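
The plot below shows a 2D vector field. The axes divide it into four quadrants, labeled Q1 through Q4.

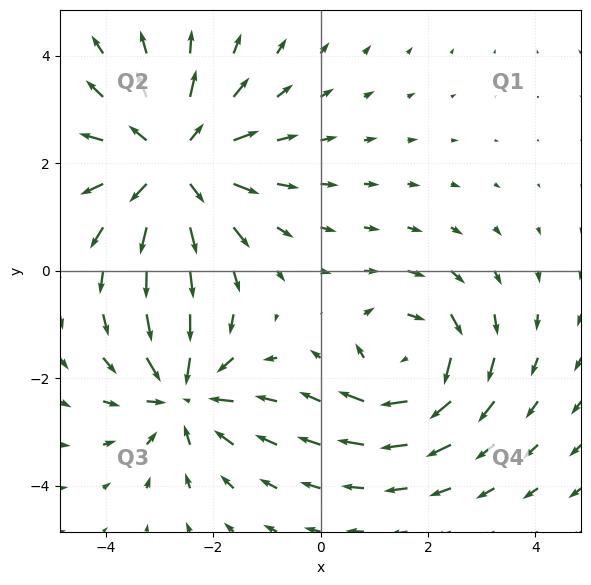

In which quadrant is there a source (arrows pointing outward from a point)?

The source sits at approximately (-2.7, 2.0), which lies in quadrant Q2. The divergence there is about +4, positive as expected for a source.

Q2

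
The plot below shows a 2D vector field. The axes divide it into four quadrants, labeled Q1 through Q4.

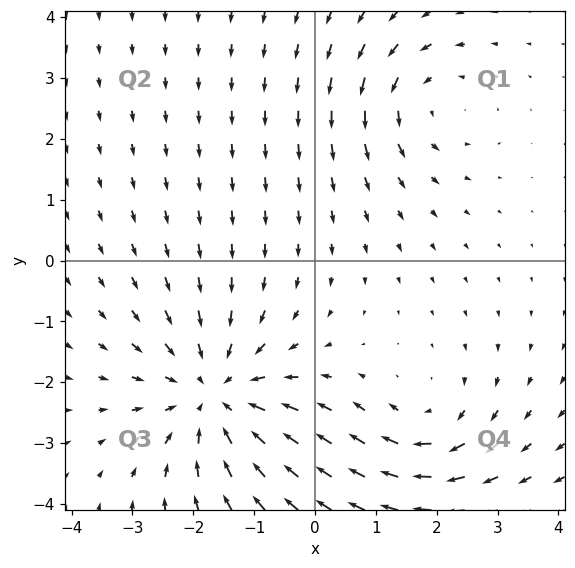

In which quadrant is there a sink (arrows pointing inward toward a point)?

The sink sits at approximately (-1.6, -2.2), which lies in quadrant Q3. The divergence there is about -4, negative as expected for a sink.

Q3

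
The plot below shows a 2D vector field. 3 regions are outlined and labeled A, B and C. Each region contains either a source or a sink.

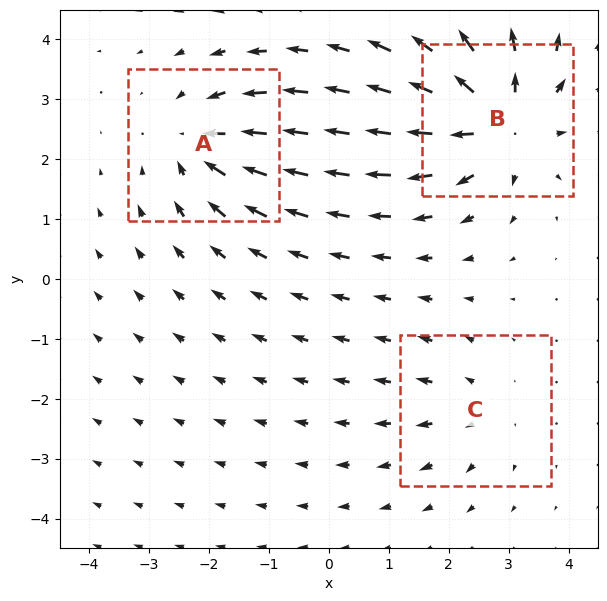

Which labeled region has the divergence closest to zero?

Divergence at each region's feature centre — A: about -4, B: about +5, C: about +2. Region C is closest to zero.

C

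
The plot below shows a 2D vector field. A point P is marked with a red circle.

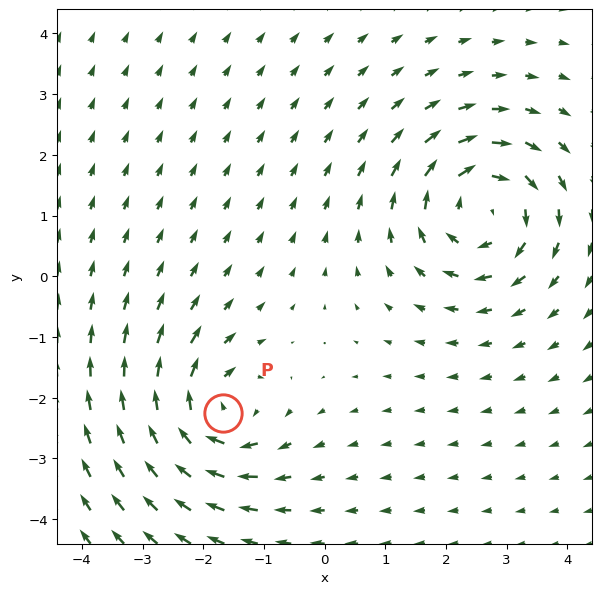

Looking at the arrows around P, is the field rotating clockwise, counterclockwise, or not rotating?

clockwise

Near P at (-1.7, -2.3) the arrows circulate clockwise. The curl (z-component) there is about -5; negative curl means clockwise rotation.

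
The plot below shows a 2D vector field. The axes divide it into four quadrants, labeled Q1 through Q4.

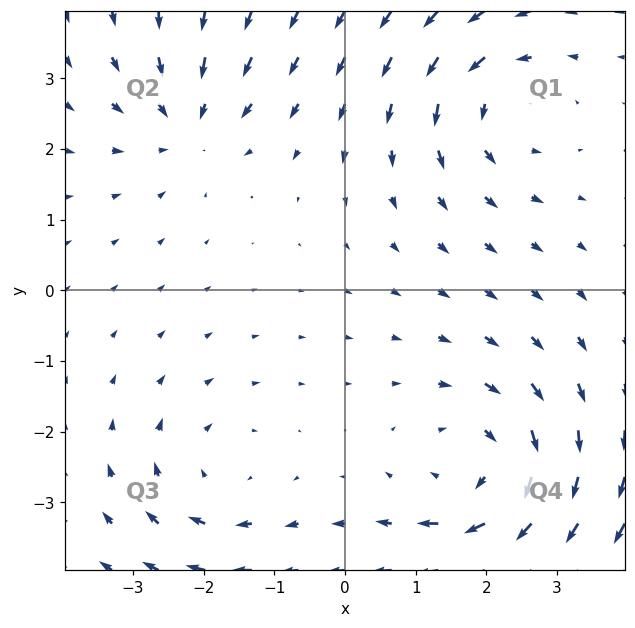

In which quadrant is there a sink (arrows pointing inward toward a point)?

Q2

The sink sits at approximately (-2.2, 2.4), which lies in quadrant Q2. The divergence there is about -3, negative as expected for a sink.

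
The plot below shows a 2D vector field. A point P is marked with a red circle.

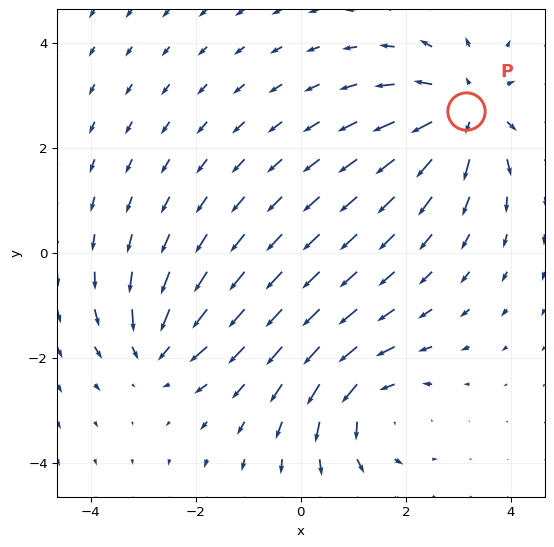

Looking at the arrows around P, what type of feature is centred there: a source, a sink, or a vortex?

At P (3.2, 2.7) the arrows spread outward. Divergence about +5, curl ≈0 — positive divergence with near-zero curl is a source.

source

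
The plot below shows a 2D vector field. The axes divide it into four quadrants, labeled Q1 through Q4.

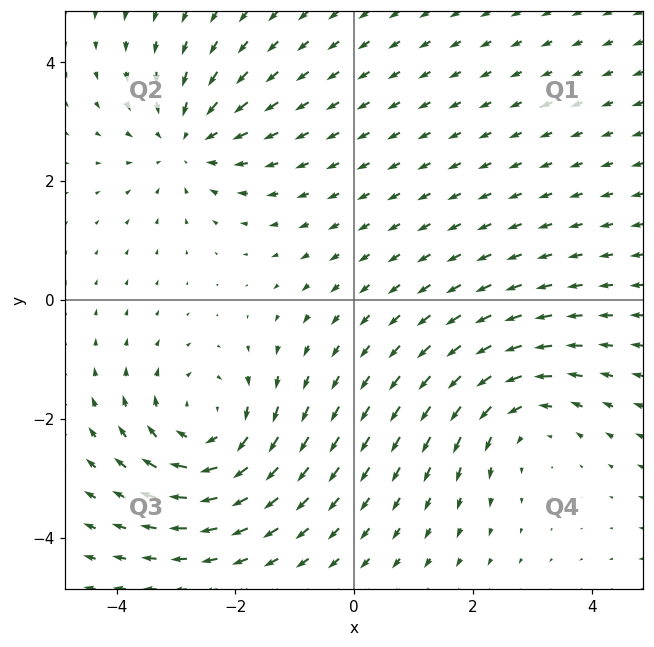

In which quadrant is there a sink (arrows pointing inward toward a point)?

Q2

The sink sits at approximately (-2.8, 2.7), which lies in quadrant Q2. The divergence there is about -3, negative as expected for a sink.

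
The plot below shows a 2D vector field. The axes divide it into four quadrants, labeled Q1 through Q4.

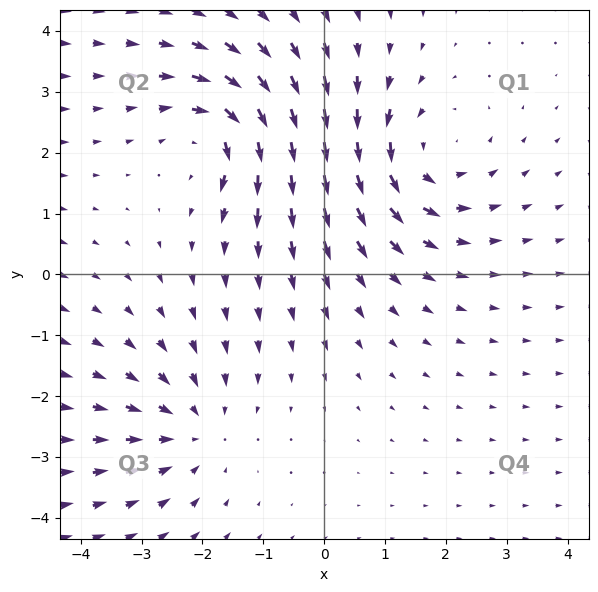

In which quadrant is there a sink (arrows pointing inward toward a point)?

The sink sits at approximately (-2.2, -2.5), which lies in quadrant Q3. The divergence there is about -3, negative as expected for a sink.

Q3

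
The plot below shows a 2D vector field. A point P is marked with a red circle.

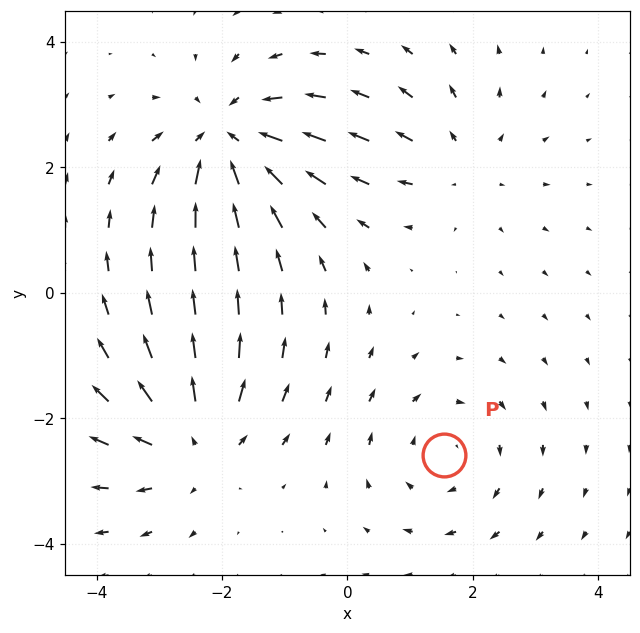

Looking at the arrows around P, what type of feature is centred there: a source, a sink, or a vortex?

vortex

At P (1.5, -2.6) the arrows circulate clockwise. Divergence ≈0, curl about -3 — near-zero divergence with nonzero curl is a vortex.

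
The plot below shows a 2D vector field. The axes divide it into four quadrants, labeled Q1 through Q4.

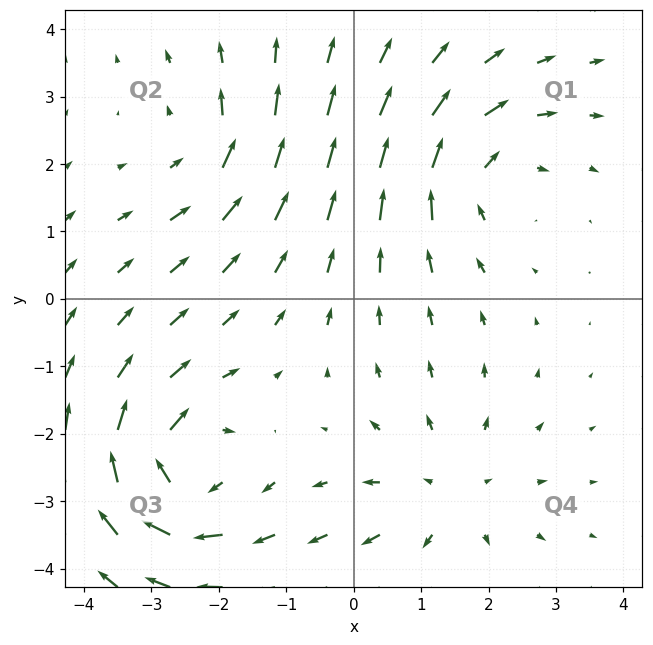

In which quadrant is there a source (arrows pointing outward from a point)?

Q4

The source sits at approximately (1.4, -2.9), which lies in quadrant Q4. The divergence there is about +3, positive as expected for a source.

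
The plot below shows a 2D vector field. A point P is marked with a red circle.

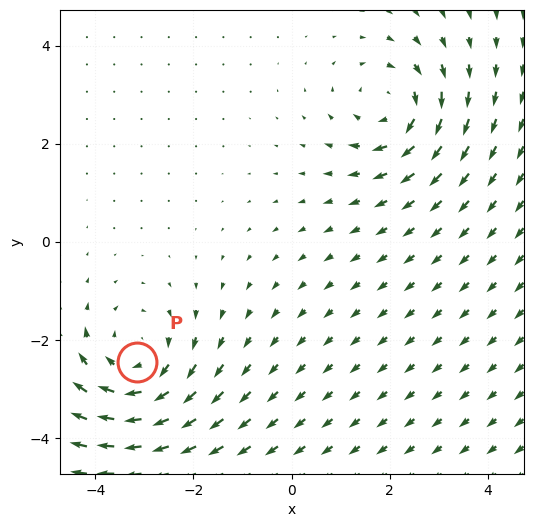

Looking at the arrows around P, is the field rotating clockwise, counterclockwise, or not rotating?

Near P at (-3.2, -2.4) the arrows circulate clockwise. The curl (z-component) there is about -3; negative curl means clockwise rotation.

clockwise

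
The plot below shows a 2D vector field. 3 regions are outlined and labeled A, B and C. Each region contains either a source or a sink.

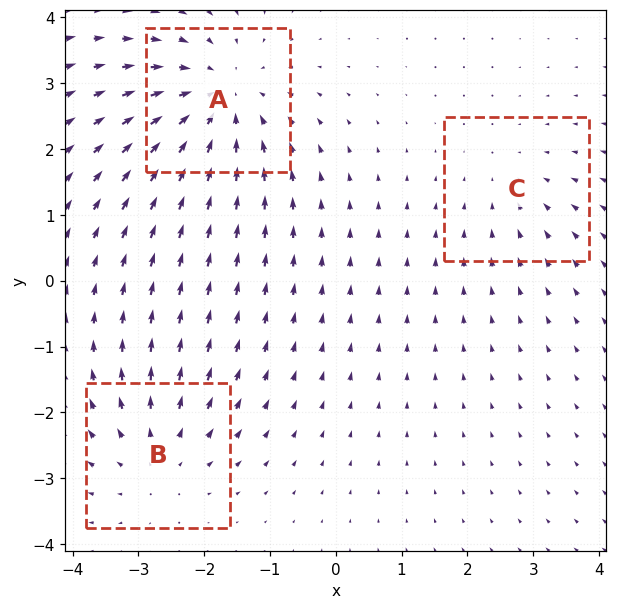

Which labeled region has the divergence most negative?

Divergence at each region's feature centre — A: about -4, B: about +3, C: about -2. Region A is most negative.

A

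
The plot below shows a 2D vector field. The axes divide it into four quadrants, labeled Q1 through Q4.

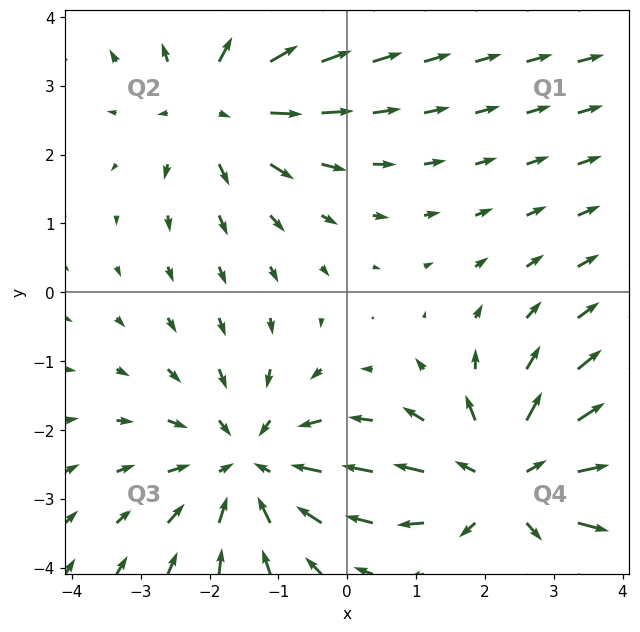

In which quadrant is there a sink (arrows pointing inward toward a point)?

Q3

The sink sits at approximately (-1.4, -2.5), which lies in quadrant Q3. The divergence there is about -4, negative as expected for a sink.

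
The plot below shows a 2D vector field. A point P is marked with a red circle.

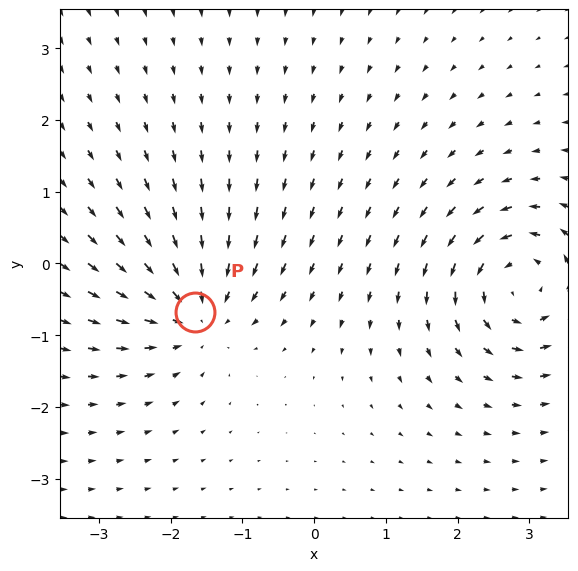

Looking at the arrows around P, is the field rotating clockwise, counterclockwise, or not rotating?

not rotating

Near P at (-1.7, -0.7) the arrows show no circulation. The curl there is ≈0.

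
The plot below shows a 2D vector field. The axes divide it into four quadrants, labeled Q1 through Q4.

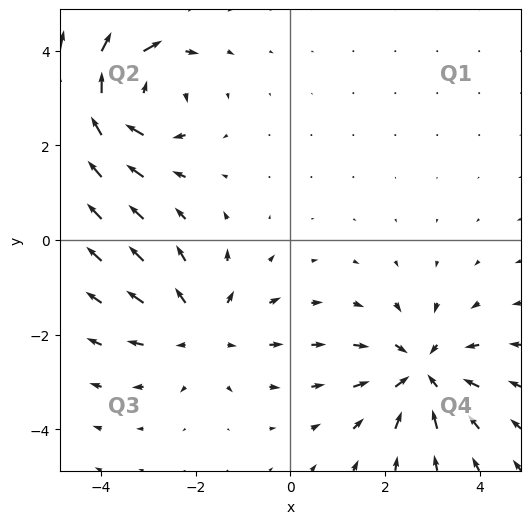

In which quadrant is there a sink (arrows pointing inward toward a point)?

Q4

The sink sits at approximately (2.8, -2.8), which lies in quadrant Q4. The divergence there is about -5, negative as expected for a sink.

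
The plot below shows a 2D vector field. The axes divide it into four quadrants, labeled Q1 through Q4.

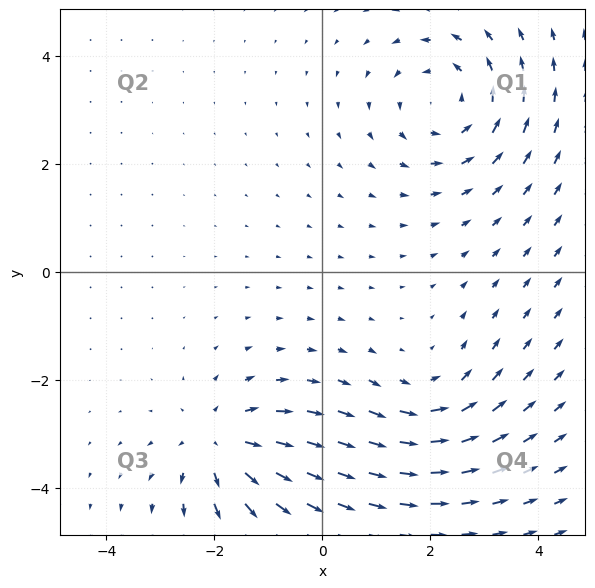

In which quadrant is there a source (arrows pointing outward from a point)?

Q3

The source sits at approximately (-1.9, -3.2), which lies in quadrant Q3. The divergence there is about +4, positive as expected for a source.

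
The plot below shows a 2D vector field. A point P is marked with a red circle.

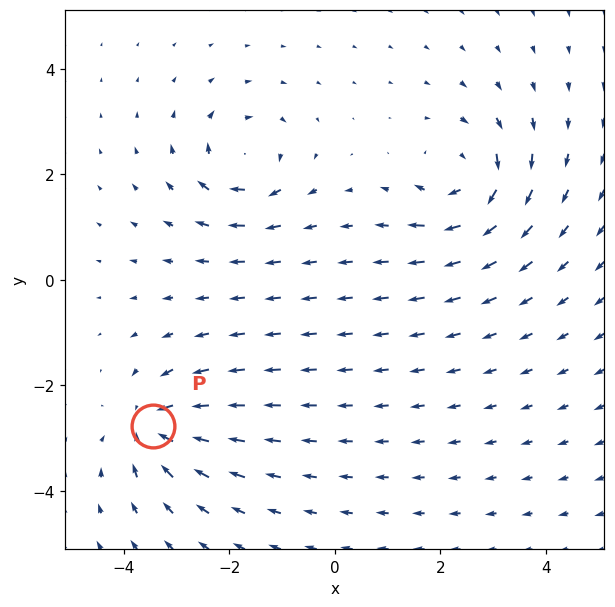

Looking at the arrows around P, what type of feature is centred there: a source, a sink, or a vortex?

sink

At P (-3.4, -2.8) the arrows converge inward. Divergence about -5, curl ≈0 — negative divergence with near-zero curl is a sink.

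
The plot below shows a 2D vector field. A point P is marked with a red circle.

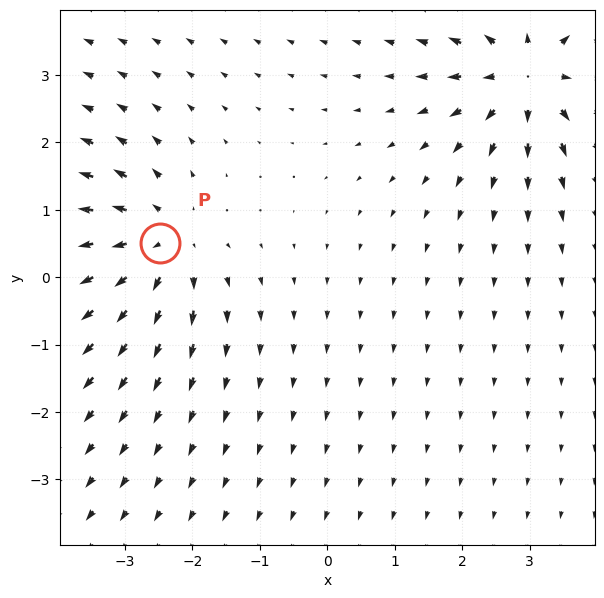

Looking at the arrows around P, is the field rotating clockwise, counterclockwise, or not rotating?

Near P at (-2.5, 0.5) the arrows show no circulation. The curl there is ≈0.

not rotating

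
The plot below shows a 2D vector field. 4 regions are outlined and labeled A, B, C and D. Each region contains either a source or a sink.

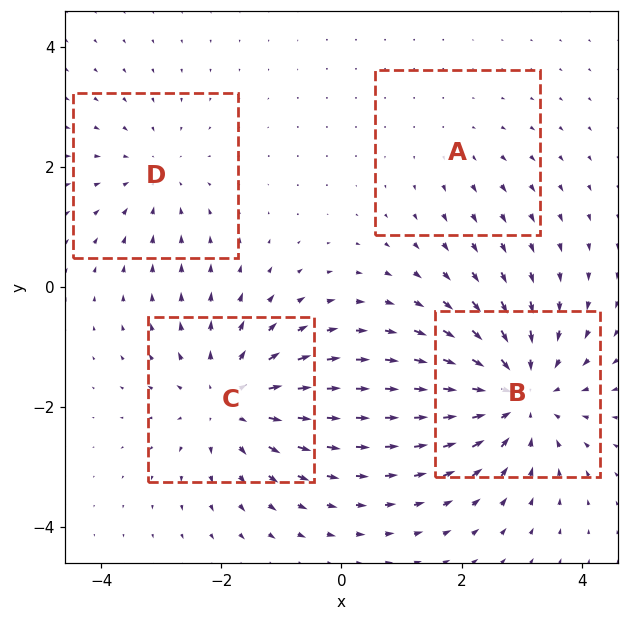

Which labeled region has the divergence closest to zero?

A

Divergence at each region's feature centre — A: about +2, B: about -6, C: about +5, D: about -3. Region A is closest to zero.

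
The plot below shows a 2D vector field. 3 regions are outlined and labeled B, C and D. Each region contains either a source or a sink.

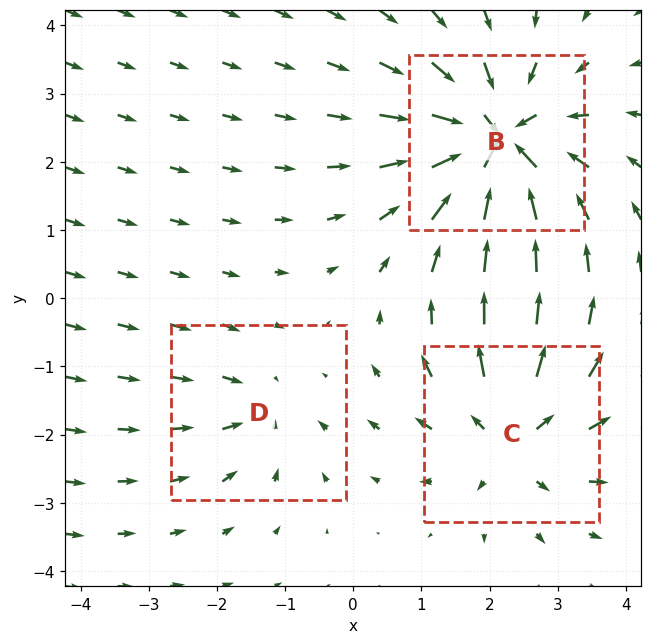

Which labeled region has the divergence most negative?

Divergence at each region's feature centre — B: about -5, C: about +4, D: about -2. Region B is most negative.

B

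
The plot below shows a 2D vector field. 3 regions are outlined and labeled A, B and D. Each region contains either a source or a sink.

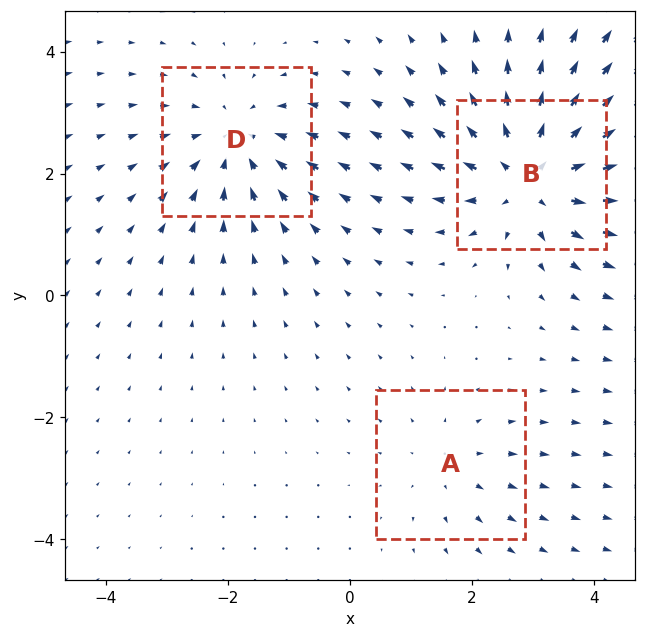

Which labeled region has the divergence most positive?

Divergence at each region's feature centre — A: about +2, B: about +4, D: about -3. Region B is most positive.

B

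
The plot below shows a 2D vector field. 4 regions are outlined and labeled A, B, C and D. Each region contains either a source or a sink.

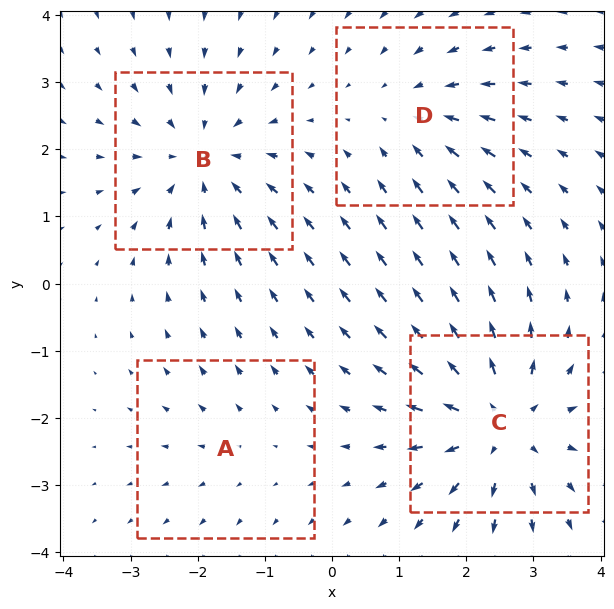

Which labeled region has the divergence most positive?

Divergence at each region's feature centre — A: about +2, B: about -5, C: about +6, D: about -3. Region C is most positive.

C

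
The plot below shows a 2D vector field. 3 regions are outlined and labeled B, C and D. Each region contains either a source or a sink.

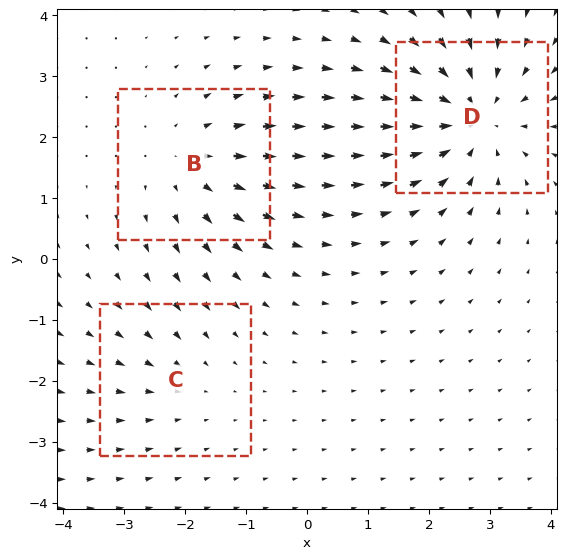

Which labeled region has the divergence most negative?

D

Divergence at each region's feature centre — B: about +3, C: about -2, D: about -4. Region D is most negative.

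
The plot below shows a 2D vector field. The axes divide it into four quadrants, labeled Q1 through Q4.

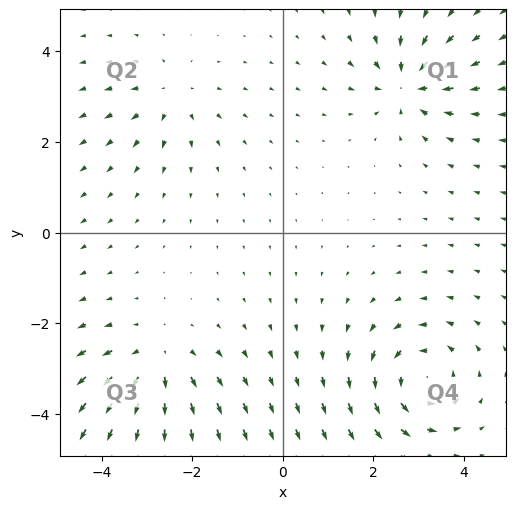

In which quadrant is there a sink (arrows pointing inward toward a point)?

The sink sits at approximately (2.8, 3.3), which lies in quadrant Q1. The divergence there is about -5, negative as expected for a sink.

Q1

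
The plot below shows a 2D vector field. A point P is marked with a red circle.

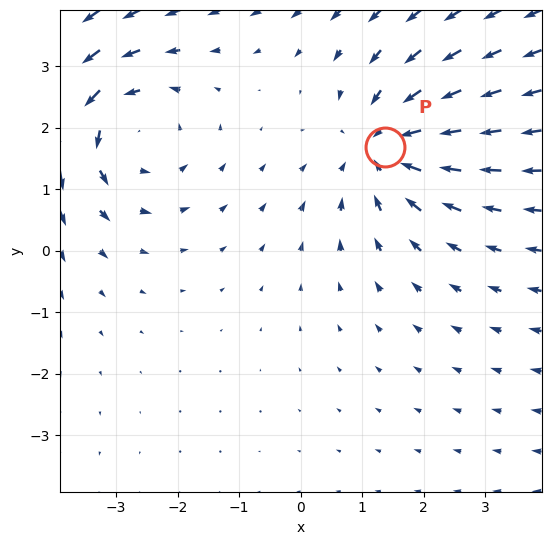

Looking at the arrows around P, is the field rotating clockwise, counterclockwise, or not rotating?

Near P at (1.4, 1.7) the arrows show no circulation. The curl there is ≈0.

not rotating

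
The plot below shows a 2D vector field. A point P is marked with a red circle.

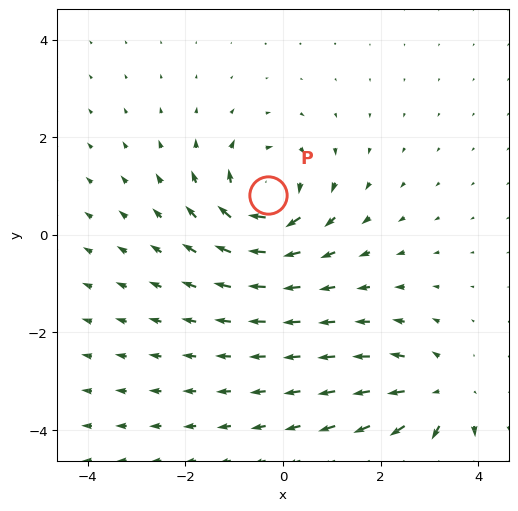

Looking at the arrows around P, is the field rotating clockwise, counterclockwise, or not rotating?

Near P at (-0.3, 0.8) the arrows circulate clockwise. The curl (z-component) there is about -5; negative curl means clockwise rotation.

clockwise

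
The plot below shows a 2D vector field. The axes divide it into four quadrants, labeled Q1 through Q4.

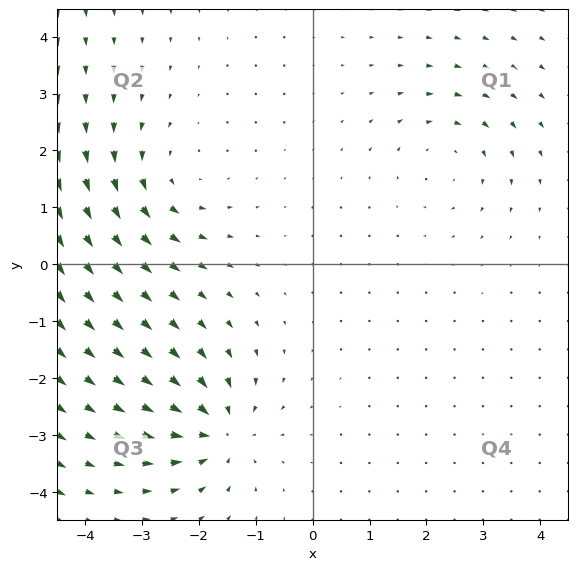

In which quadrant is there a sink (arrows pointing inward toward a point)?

The sink sits at approximately (-1.6, -2.9), which lies in quadrant Q3. The divergence there is about -4, negative as expected for a sink.

Q3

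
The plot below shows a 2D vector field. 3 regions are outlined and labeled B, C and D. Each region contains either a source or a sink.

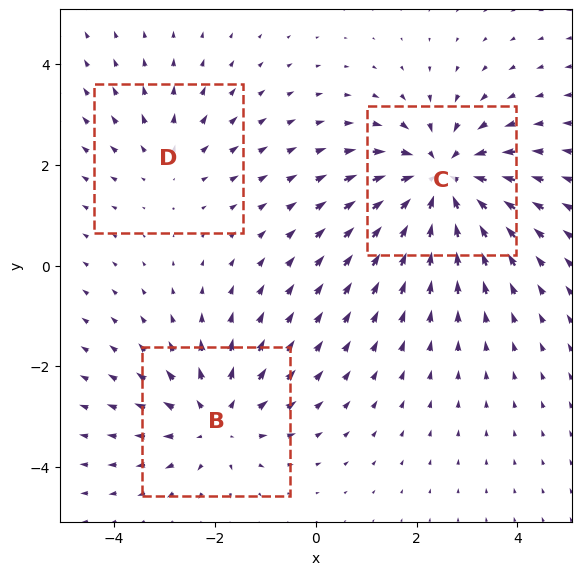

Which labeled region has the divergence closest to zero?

D

Divergence at each region's feature centre — B: about +3, C: about -4, D: about +2. Region D is closest to zero.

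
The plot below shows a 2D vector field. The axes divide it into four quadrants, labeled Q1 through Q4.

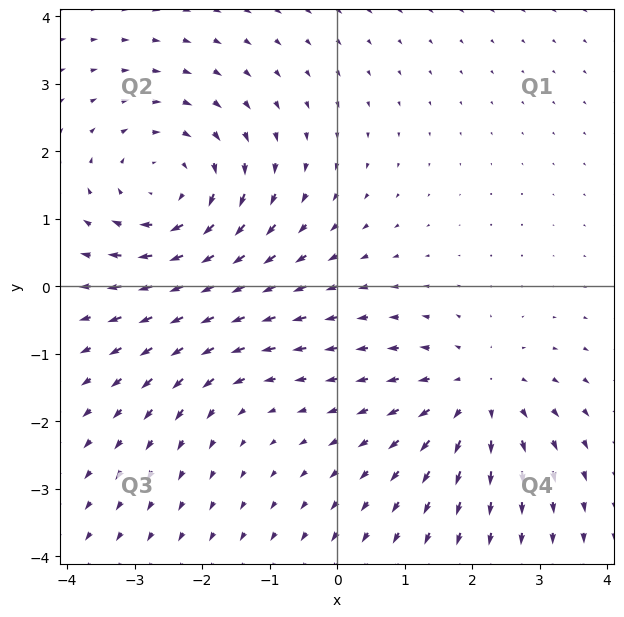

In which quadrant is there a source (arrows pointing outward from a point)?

The source sits at approximately (2.1, -1.6), which lies in quadrant Q4. The divergence there is about +3, positive as expected for a source.

Q4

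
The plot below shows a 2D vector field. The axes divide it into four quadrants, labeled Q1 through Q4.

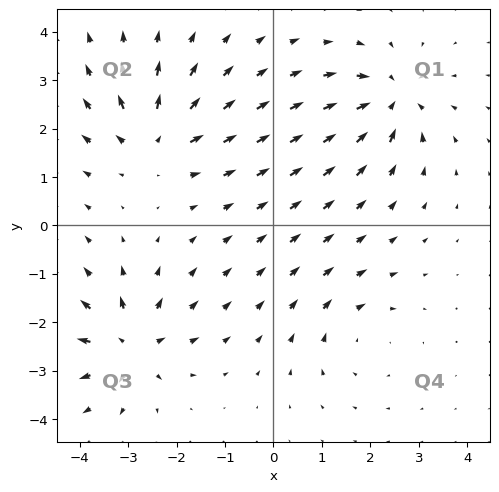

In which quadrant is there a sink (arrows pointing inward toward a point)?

The sink sits at approximately (2.4, 2.6), which lies in quadrant Q1. The divergence there is about -6, negative as expected for a sink.

Q1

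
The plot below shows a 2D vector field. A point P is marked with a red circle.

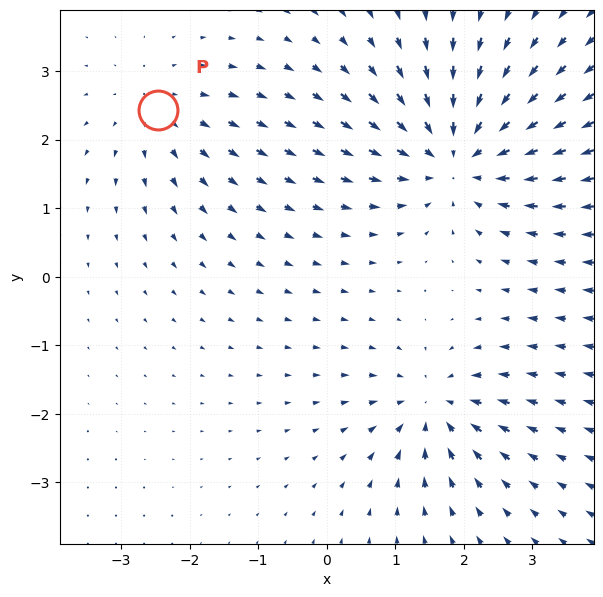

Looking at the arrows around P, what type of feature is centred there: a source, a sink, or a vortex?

At P (-2.5, 2.4) the arrows spread outward. Divergence about +3, curl ≈0 — positive divergence with near-zero curl is a source.

source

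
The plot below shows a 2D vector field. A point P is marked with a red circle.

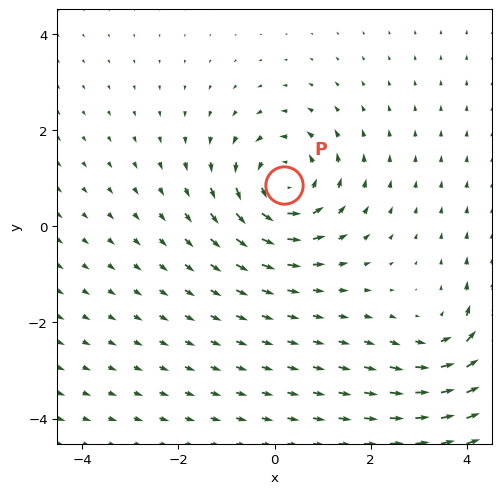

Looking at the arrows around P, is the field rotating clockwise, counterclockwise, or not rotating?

Near P at (0.2, 0.9) the arrows circulate counterclockwise. The curl (z-component) there is about +5; positive curl means counterclockwise rotation.

counterclockwise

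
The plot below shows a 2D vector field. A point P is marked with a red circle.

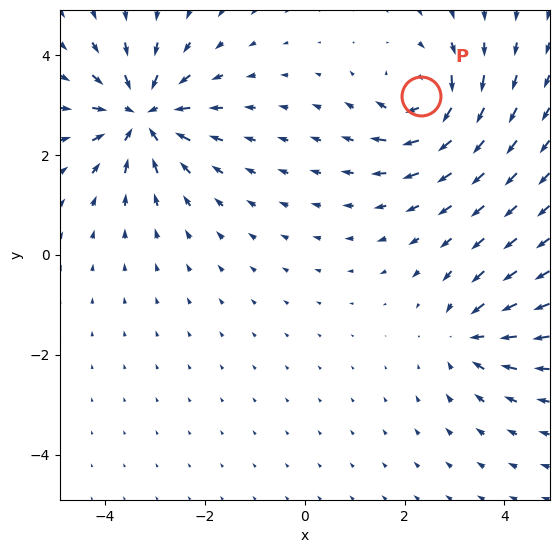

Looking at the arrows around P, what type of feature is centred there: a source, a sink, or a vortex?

vortex

At P (2.3, 3.2) the arrows circulate clockwise. Divergence ≈0, curl about -5 — near-zero divergence with nonzero curl is a vortex.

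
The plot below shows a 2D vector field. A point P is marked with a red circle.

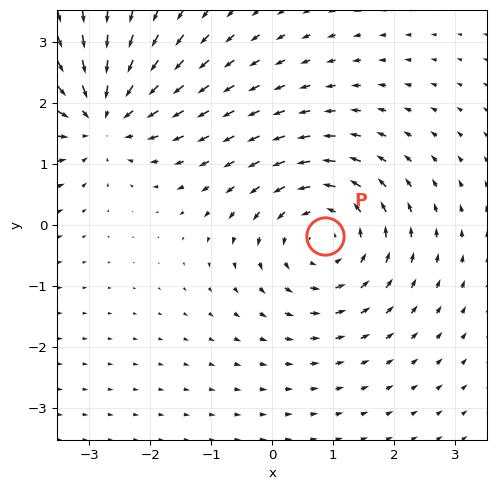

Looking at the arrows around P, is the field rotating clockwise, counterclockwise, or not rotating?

Near P at (0.9, -0.2) the arrows circulate counterclockwise. The curl (z-component) there is about +3; positive curl means counterclockwise rotation.

counterclockwise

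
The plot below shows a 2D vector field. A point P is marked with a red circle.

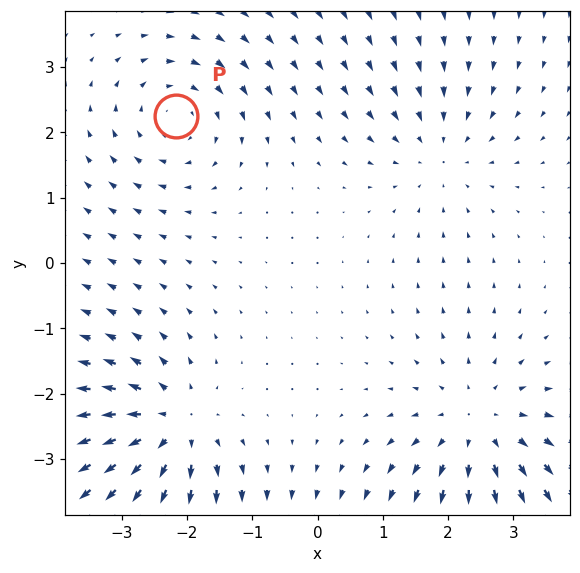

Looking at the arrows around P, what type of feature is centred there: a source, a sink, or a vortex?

At P (-2.2, 2.2) the arrows circulate clockwise. Divergence ≈0, curl about -3 — near-zero divergence with nonzero curl is a vortex.

vortex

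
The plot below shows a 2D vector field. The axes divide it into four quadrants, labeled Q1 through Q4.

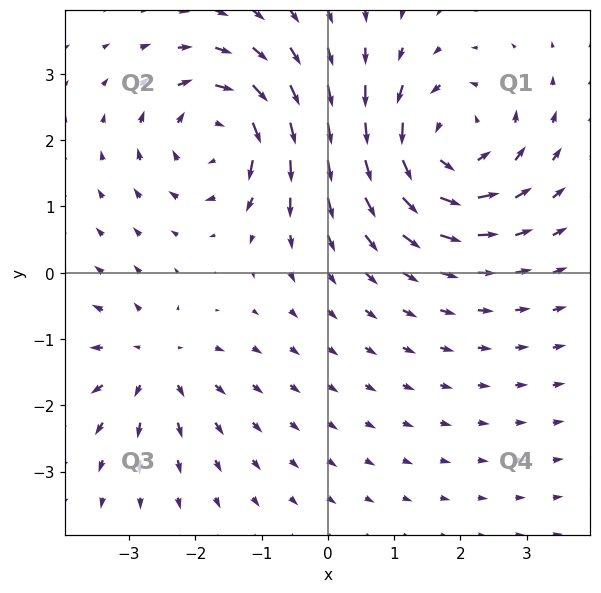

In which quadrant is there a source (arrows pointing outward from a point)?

The source sits at approximately (-2.6, -1.4), which lies in quadrant Q3. The divergence there is about +3, positive as expected for a source.

Q3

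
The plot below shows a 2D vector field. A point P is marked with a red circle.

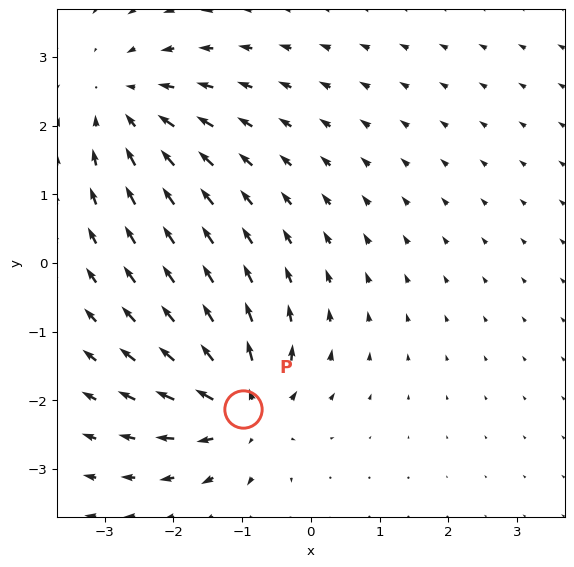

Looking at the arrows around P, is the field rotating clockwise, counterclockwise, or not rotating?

Near P at (-1.0, -2.1) the arrows show no circulation. The curl there is ≈0.

not rotating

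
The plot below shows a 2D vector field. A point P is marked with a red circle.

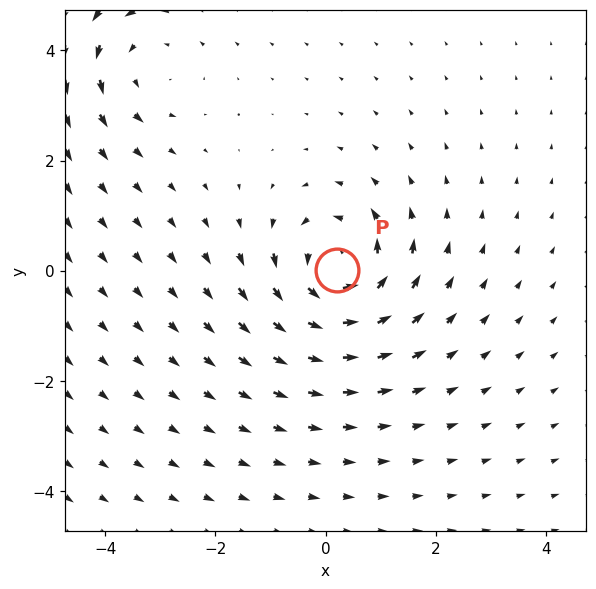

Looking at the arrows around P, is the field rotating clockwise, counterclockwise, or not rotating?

Near P at (0.2, 0.0) the arrows circulate counterclockwise. The curl (z-component) there is about +5; positive curl means counterclockwise rotation.

counterclockwise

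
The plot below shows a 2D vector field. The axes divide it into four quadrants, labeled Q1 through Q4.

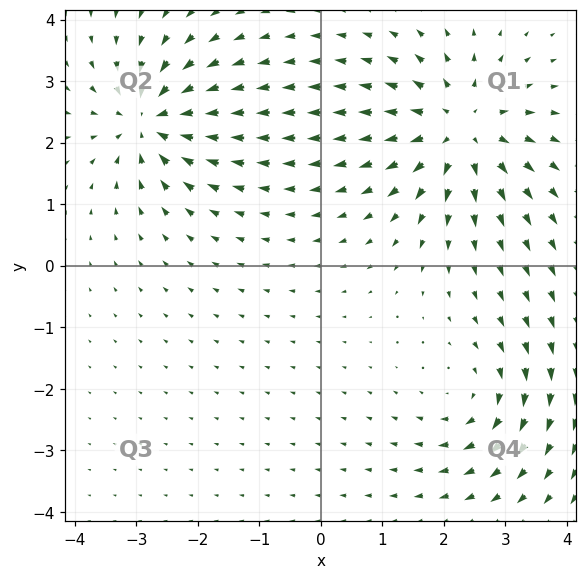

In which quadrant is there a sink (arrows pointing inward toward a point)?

Q2

The sink sits at approximately (-2.8, 2.4), which lies in quadrant Q2. The divergence there is about -5, negative as expected for a sink.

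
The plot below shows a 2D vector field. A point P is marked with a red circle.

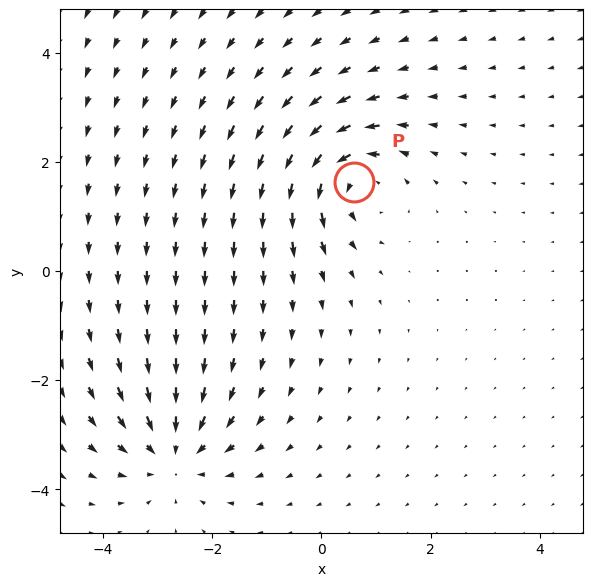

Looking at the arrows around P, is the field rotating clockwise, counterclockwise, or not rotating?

counterclockwise

Near P at (0.6, 1.6) the arrows circulate counterclockwise. The curl (z-component) there is about +4; positive curl means counterclockwise rotation.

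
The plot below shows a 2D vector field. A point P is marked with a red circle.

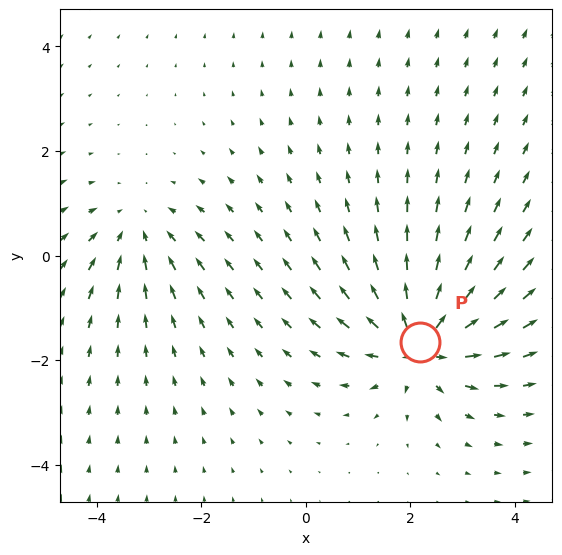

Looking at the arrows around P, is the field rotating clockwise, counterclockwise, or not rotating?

not rotating

Near P at (2.2, -1.7) the arrows show no circulation. The curl there is ≈0.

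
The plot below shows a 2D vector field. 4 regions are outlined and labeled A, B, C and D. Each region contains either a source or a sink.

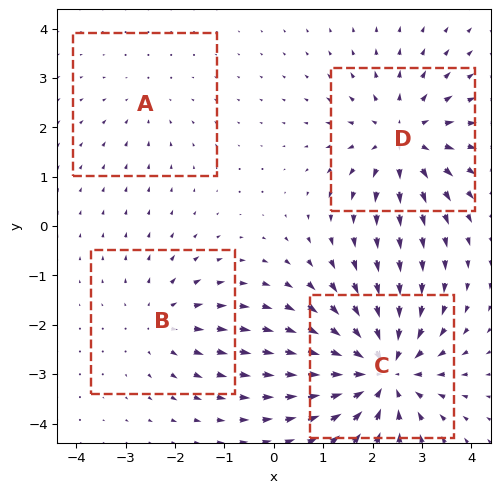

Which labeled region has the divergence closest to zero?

A

Divergence at each region's feature centre — A: about -2, B: about +3, C: about -7, D: about +5. Region A is closest to zero.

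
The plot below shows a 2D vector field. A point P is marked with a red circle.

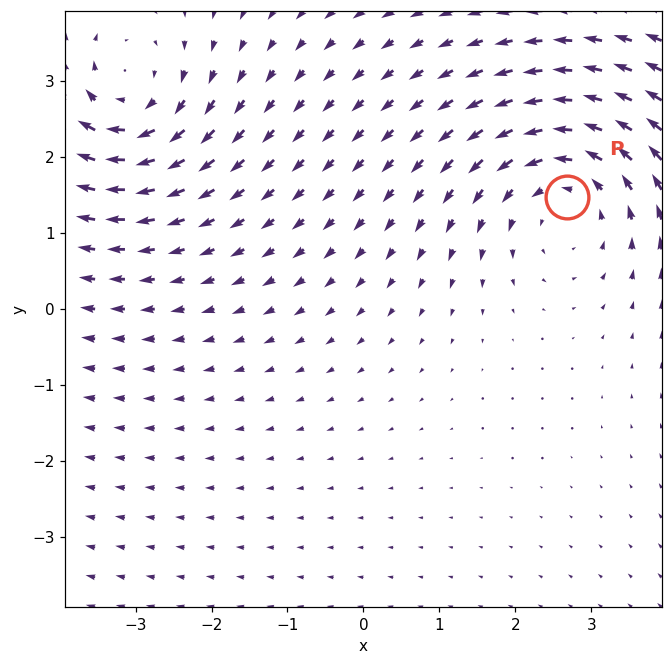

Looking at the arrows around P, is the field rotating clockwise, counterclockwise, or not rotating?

Near P at (2.7, 1.5) the arrows circulate counterclockwise. The curl (z-component) there is about +3; positive curl means counterclockwise rotation.

counterclockwise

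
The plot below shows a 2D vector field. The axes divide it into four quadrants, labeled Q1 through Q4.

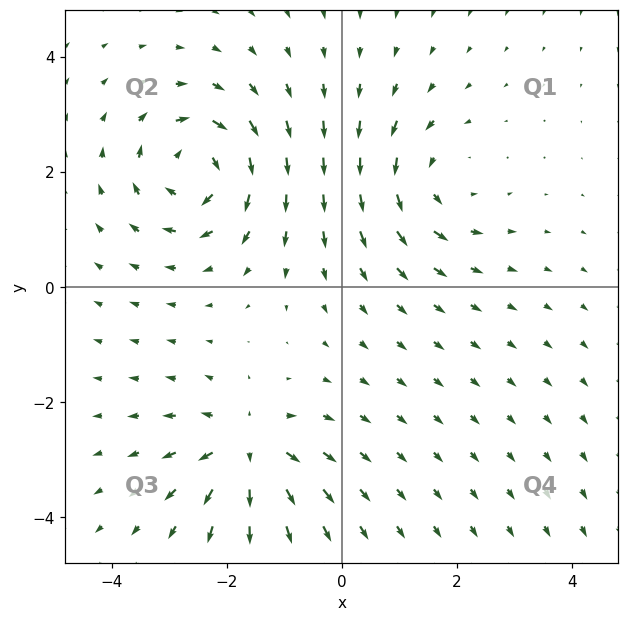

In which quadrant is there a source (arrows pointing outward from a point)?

Q3

The source sits at approximately (-1.6, -2.8), which lies in quadrant Q3. The divergence there is about +6, positive as expected for a source.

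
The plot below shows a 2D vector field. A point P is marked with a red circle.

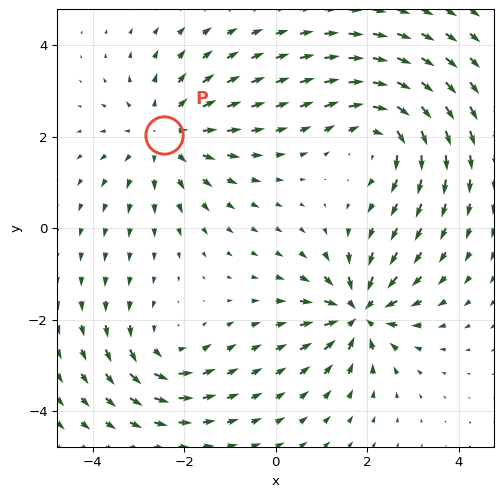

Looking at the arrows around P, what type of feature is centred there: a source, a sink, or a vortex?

source

At P (-2.4, 2.0) the arrows spread outward. Divergence about +3, curl ≈0 — positive divergence with near-zero curl is a source.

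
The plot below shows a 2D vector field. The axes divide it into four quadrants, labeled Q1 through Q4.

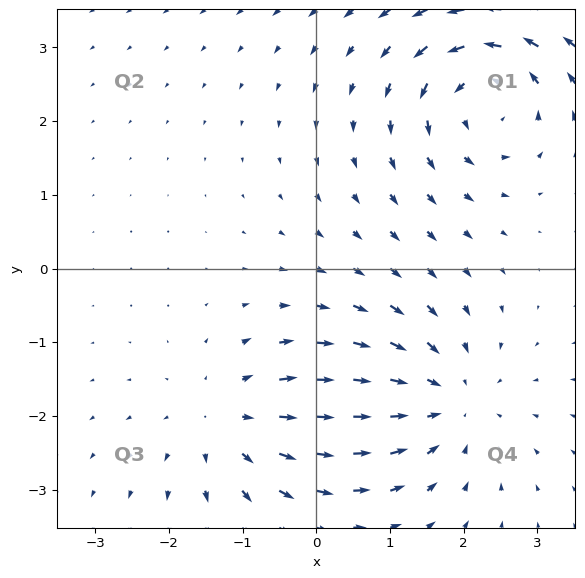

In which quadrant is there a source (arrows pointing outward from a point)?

The source sits at approximately (-1.2, -2.1), which lies in quadrant Q3. The divergence there is about +3, positive as expected for a source.

Q3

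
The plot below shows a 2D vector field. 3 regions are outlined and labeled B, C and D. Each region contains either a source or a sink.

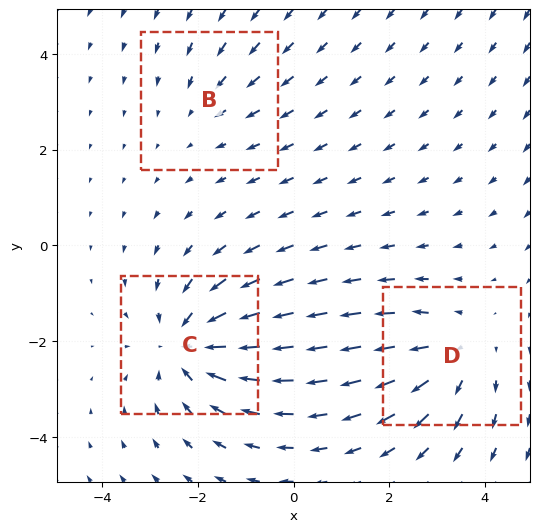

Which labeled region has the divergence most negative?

C

Divergence at each region's feature centre — B: about -2, C: about -4, D: about +3. Region C is most negative.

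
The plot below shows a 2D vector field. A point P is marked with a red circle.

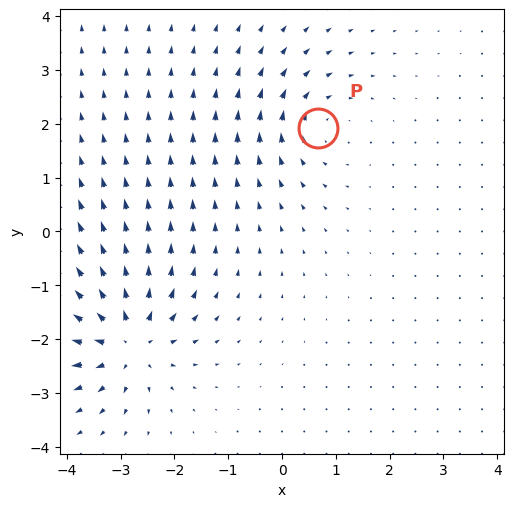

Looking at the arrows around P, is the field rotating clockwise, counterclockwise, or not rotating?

Near P at (0.7, 1.9) the arrows circulate clockwise. The curl (z-component) there is about -3; negative curl means clockwise rotation.

clockwise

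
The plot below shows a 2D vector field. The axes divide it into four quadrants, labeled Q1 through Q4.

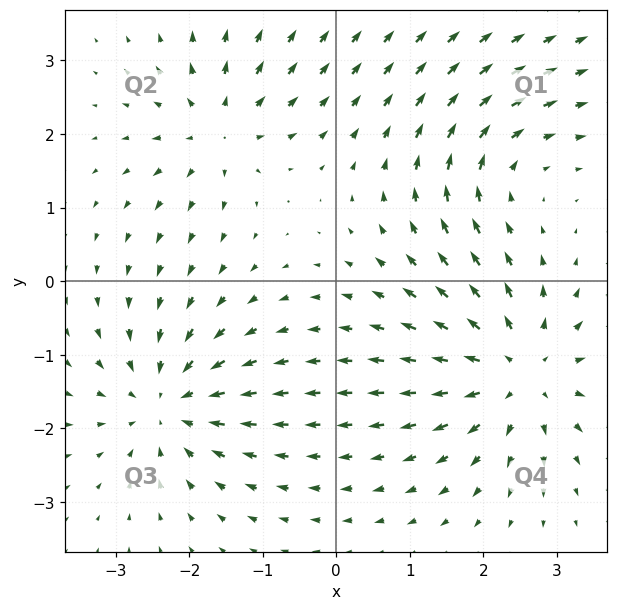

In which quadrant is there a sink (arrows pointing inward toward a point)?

The sink sits at approximately (-2.3, -1.7), which lies in quadrant Q3. The divergence there is about -4, negative as expected for a sink.

Q3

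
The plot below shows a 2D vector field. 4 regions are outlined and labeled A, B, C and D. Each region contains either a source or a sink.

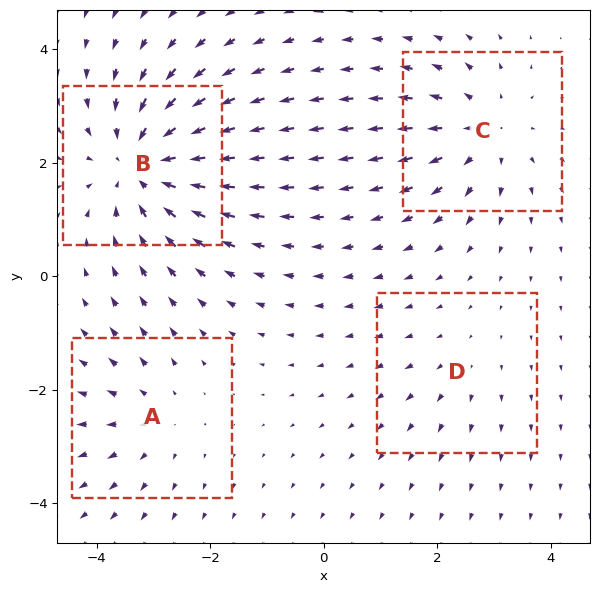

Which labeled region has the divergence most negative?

B

Divergence at each region's feature centre — A: about +3, B: about -6, C: about +4, D: about +2. Region B is most negative.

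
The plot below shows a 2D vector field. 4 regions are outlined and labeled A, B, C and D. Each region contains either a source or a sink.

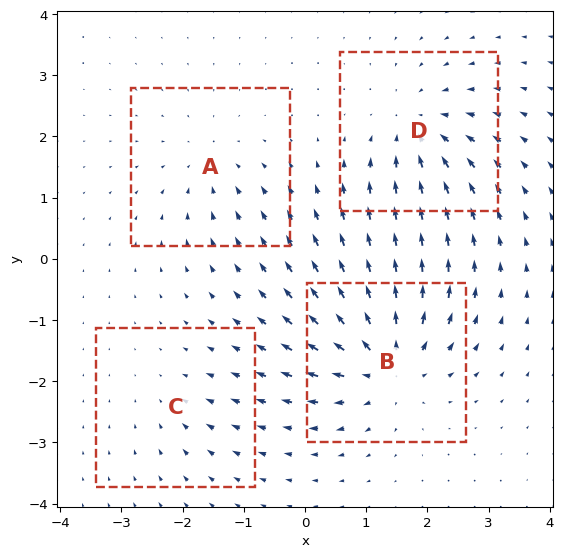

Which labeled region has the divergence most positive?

B

Divergence at each region's feature centre — A: about -4, B: about +7, C: about -2, D: about -5. Region B is most positive.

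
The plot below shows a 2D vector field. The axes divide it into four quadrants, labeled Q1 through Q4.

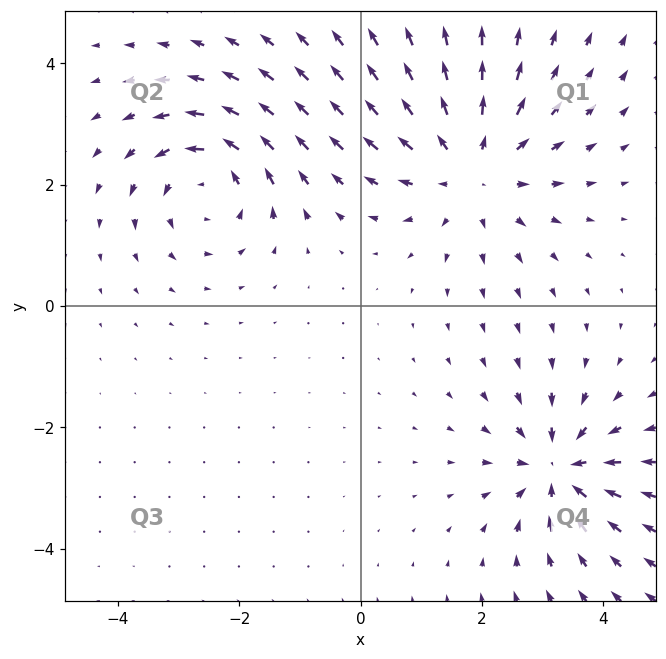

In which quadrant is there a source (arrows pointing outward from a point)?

The source sits at approximately (1.8, 2.3), which lies in quadrant Q1. The divergence there is about +4, positive as expected for a source.

Q1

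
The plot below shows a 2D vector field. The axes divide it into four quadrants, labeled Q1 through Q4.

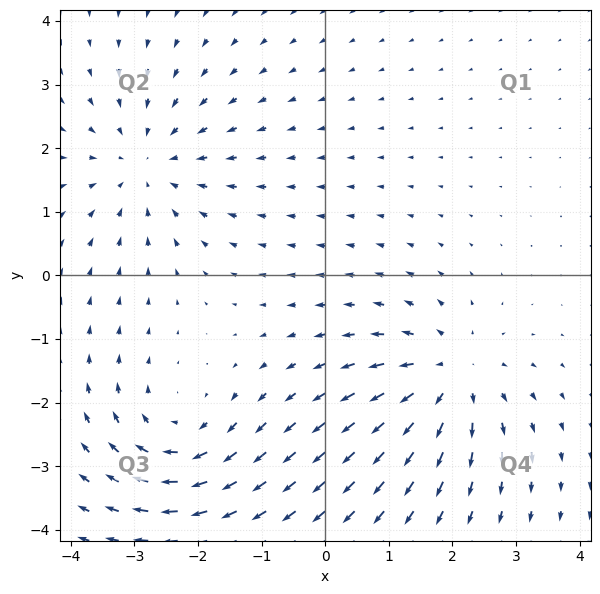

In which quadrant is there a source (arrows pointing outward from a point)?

The source sits at approximately (2.0, -1.6), which lies in quadrant Q4. The divergence there is about +4, positive as expected for a source.

Q4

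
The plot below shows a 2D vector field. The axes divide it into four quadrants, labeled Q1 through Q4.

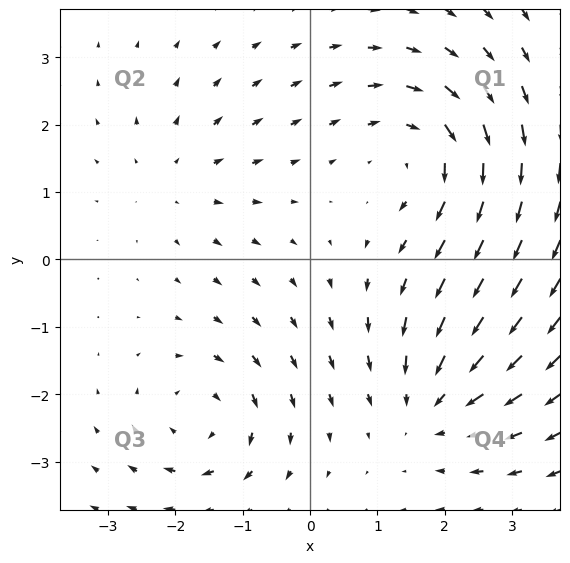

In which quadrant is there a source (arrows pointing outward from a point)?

Q2

The source sits at approximately (-2.0, 1.2), which lies in quadrant Q2. The divergence there is about +2, positive as expected for a source.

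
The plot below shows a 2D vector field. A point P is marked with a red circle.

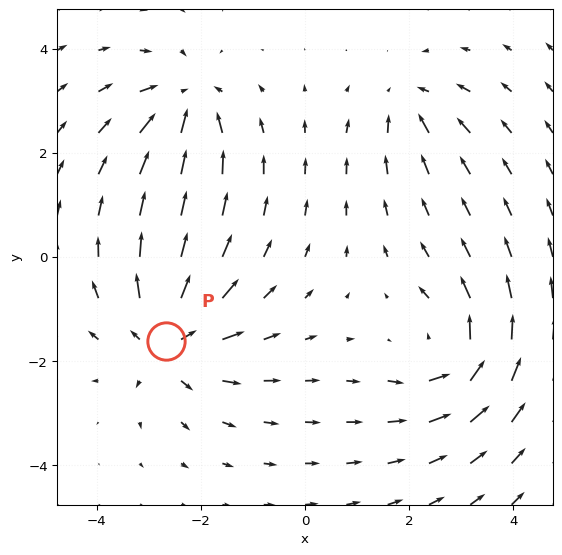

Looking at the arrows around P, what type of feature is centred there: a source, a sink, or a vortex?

At P (-2.7, -1.6) the arrows spread outward. Divergence about +5, curl ≈0 — positive divergence with near-zero curl is a source.

source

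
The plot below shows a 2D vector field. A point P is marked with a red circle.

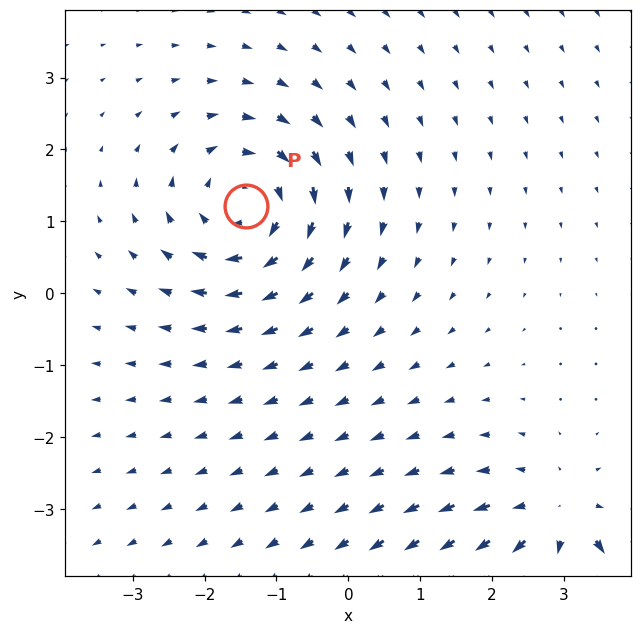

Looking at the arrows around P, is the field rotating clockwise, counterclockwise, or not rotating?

clockwise

Near P at (-1.4, 1.2) the arrows circulate clockwise. The curl (z-component) there is about -3; negative curl means clockwise rotation.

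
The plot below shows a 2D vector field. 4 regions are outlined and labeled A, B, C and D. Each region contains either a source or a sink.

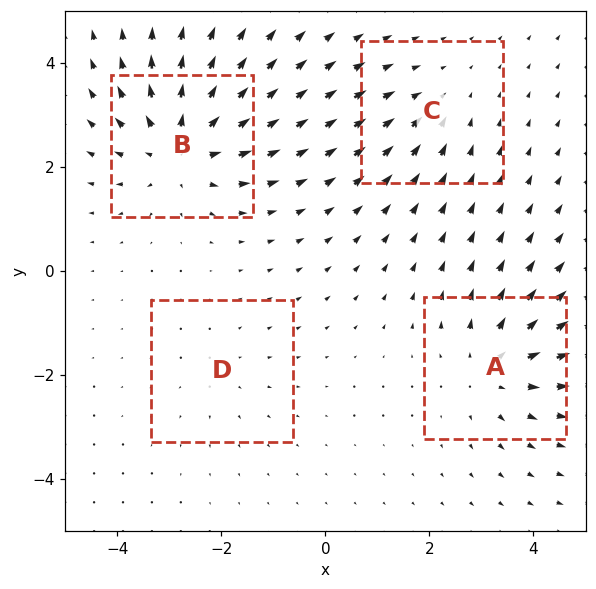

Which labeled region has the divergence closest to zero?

D

Divergence at each region's feature centre — A: about +5, B: about +6, C: about -3, D: about +2. Region D is closest to zero.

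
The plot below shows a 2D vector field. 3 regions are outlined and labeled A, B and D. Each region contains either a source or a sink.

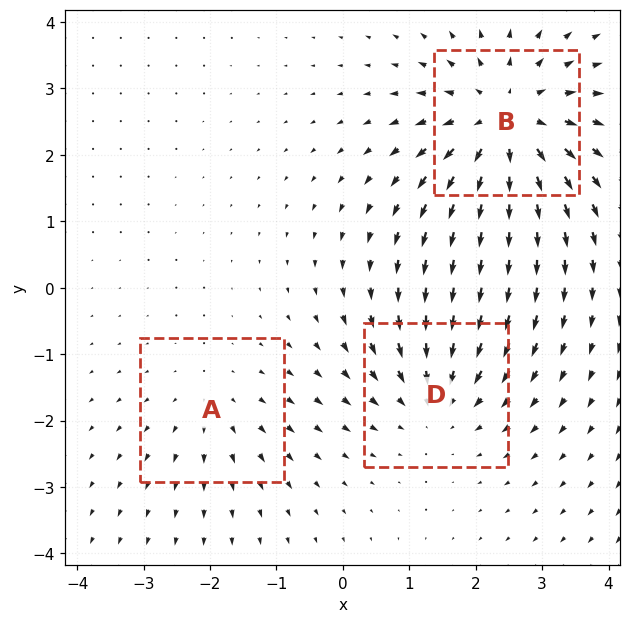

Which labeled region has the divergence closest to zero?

A

Divergence at each region's feature centre — A: about +2, B: about +5, D: about -3. Region A is closest to zero.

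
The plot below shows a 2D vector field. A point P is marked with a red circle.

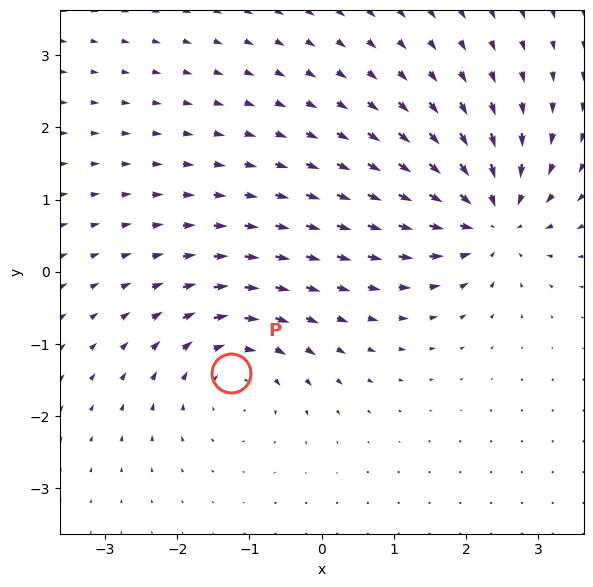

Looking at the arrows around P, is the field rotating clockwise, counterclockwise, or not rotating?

Near P at (-1.2, -1.4) the arrows circulate clockwise. The curl (z-component) there is about -3; negative curl means clockwise rotation.

clockwise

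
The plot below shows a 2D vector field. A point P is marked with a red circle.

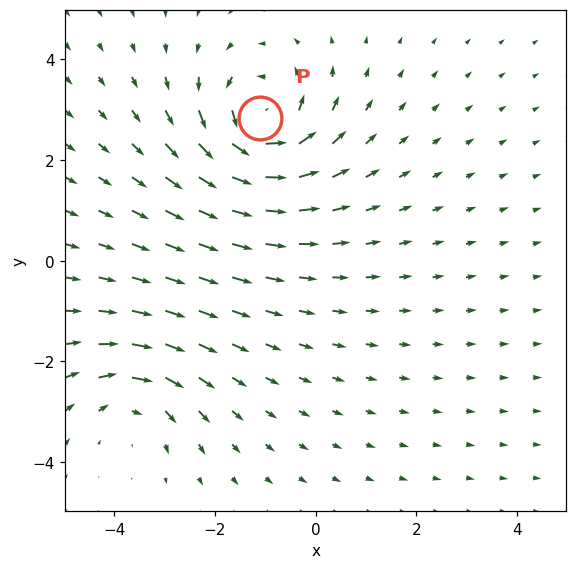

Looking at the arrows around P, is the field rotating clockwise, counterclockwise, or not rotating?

counterclockwise

Near P at (-1.1, 2.8) the arrows circulate counterclockwise. The curl (z-component) there is about +5; positive curl means counterclockwise rotation.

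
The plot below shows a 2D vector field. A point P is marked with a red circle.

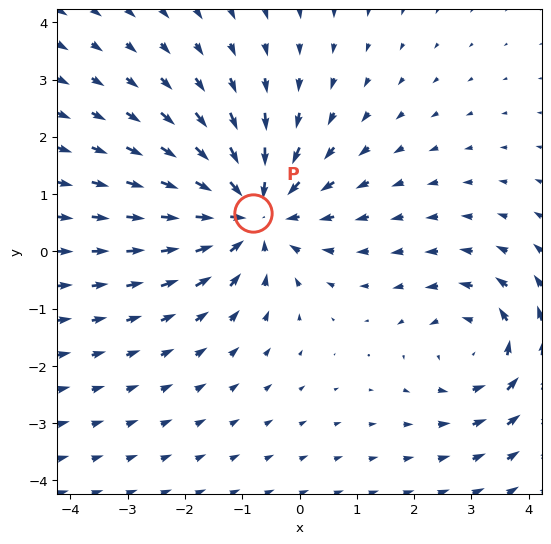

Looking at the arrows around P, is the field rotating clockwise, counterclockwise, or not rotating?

not rotating

Near P at (-0.8, 0.7) the arrows show no circulation. The curl there is ≈0.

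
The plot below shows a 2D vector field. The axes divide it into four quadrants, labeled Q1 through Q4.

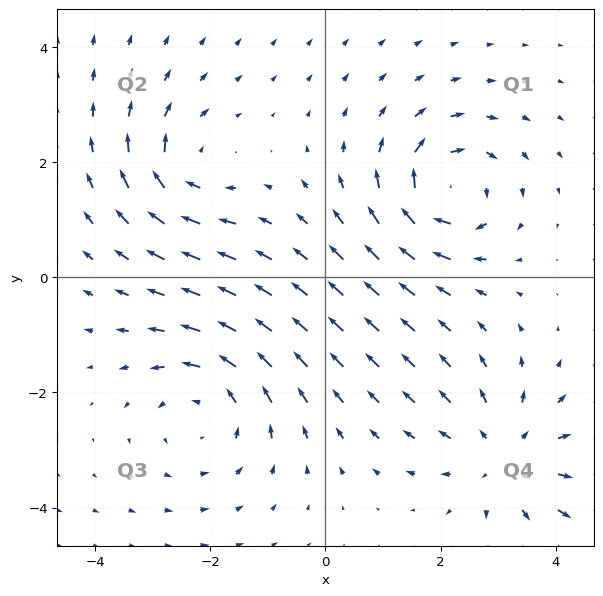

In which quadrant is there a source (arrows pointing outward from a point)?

Q4

The source sits at approximately (3.1, -3.1), which lies in quadrant Q4. The divergence there is about +3, positive as expected for a source.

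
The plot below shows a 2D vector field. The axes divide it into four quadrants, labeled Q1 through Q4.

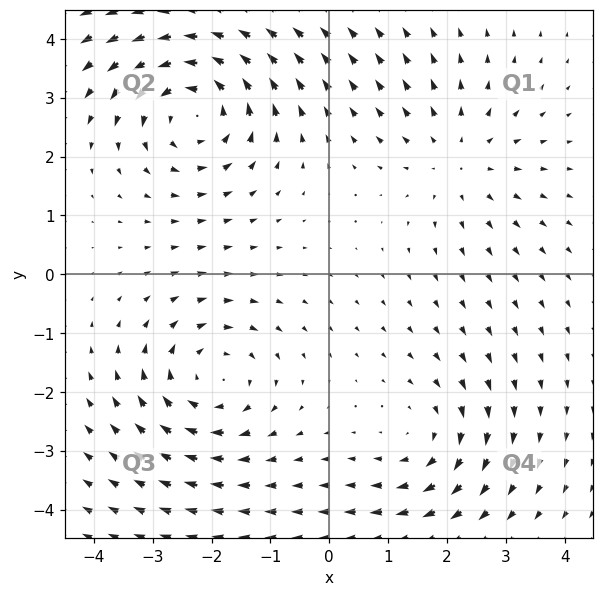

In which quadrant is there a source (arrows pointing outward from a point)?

Q1

The source sits at approximately (2.2, 2.0), which lies in quadrant Q1. The divergence there is about +3, positive as expected for a source.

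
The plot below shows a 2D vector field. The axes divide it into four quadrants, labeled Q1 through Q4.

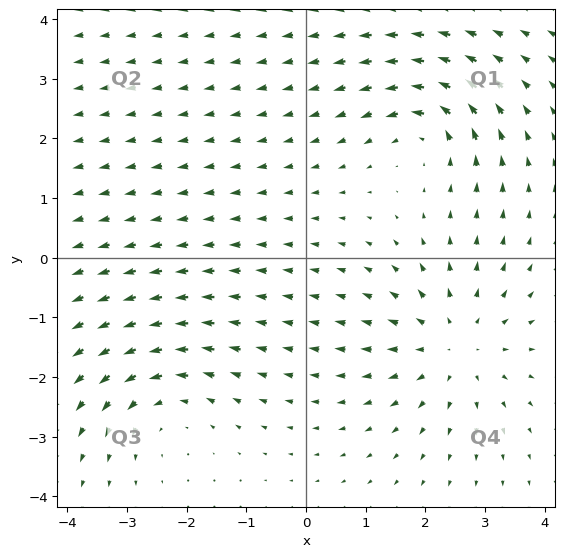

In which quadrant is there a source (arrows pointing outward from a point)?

Q4

The source sits at approximately (2.5, -1.5), which lies in quadrant Q4. The divergence there is about +3, positive as expected for a source.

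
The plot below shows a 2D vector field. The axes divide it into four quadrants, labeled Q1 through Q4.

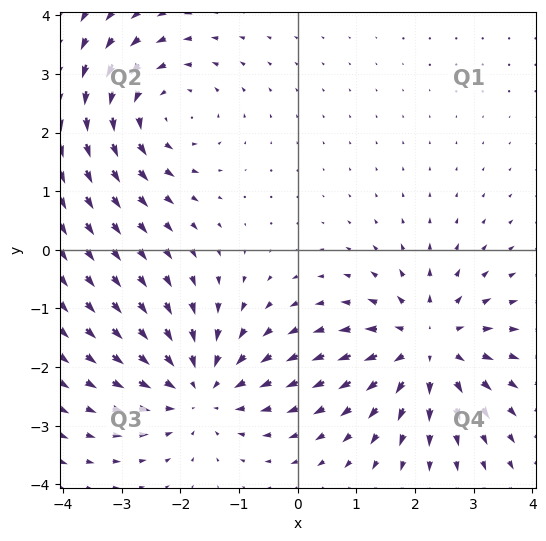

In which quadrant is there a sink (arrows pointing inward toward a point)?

Q3

The sink sits at approximately (-1.7, -2.4), which lies in quadrant Q3. The divergence there is about -3, negative as expected for a sink.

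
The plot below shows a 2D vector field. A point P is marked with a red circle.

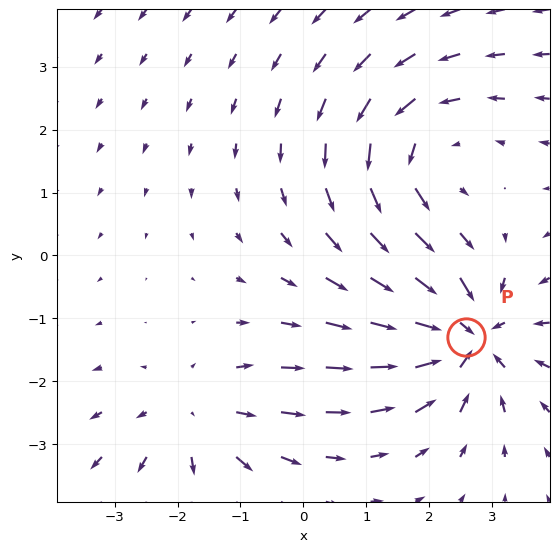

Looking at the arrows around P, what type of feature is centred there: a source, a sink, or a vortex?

At P (2.6, -1.3) the arrows converge inward. Divergence about -5, curl ≈0 — negative divergence with near-zero curl is a sink.

sink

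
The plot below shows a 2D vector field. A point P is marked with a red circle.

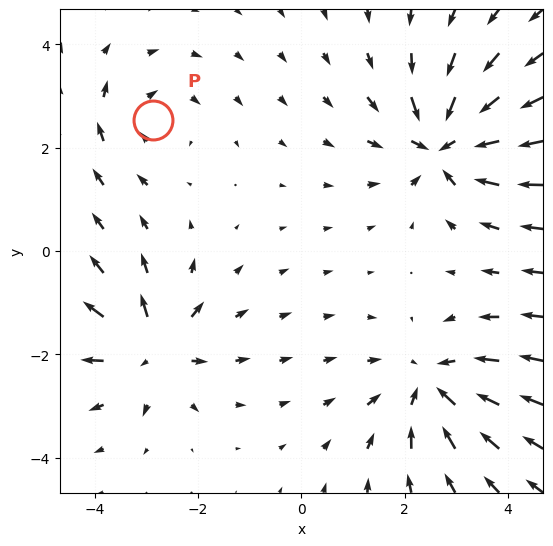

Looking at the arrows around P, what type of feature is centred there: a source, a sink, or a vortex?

At P (-2.9, 2.5) the arrows circulate clockwise. Divergence ≈0, curl about -3 — near-zero divergence with nonzero curl is a vortex.

vortex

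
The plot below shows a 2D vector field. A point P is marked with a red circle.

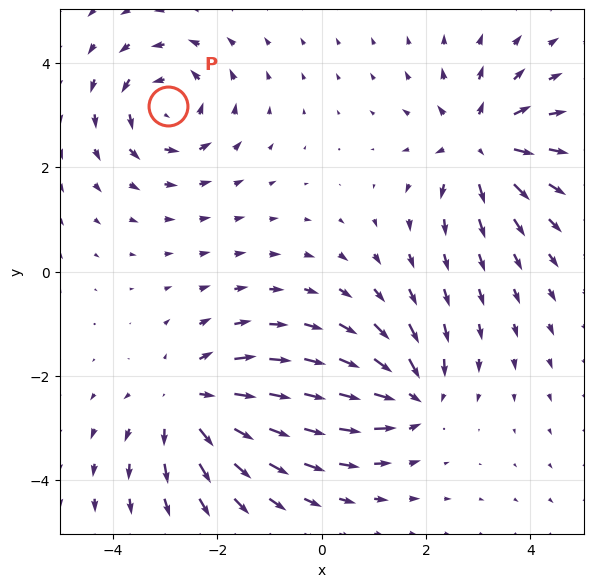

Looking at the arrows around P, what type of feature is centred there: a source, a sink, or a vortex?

vortex

At P (-3.0, 3.2) the arrows circulate counterclockwise. Divergence ≈0, curl about +5 — near-zero divergence with nonzero curl is a vortex.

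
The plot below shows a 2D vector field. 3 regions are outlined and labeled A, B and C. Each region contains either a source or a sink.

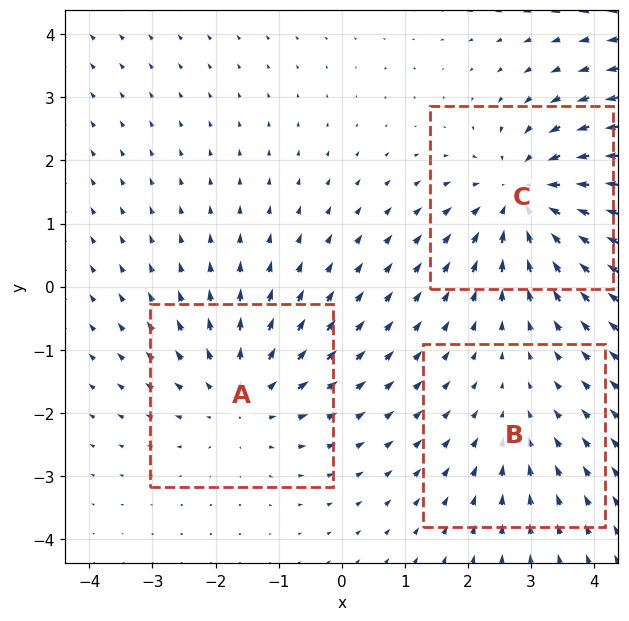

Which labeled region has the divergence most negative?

Divergence at each region's feature centre — A: about +3, B: about -2, C: about -4. Region C is most negative.

C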